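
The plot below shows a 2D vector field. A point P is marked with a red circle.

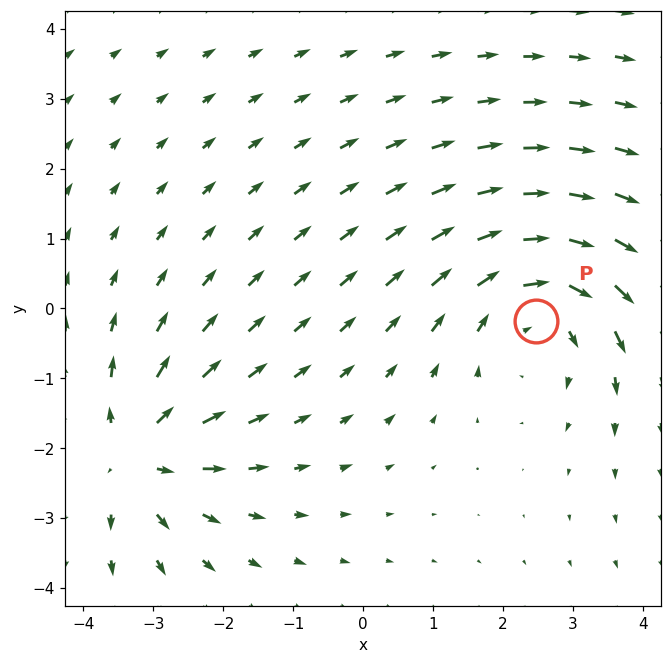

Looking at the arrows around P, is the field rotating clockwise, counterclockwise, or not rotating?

Near P at (2.5, -0.2) the arrows circulate clockwise. The curl (z-component) there is about -4; negative curl means clockwise rotation.

clockwise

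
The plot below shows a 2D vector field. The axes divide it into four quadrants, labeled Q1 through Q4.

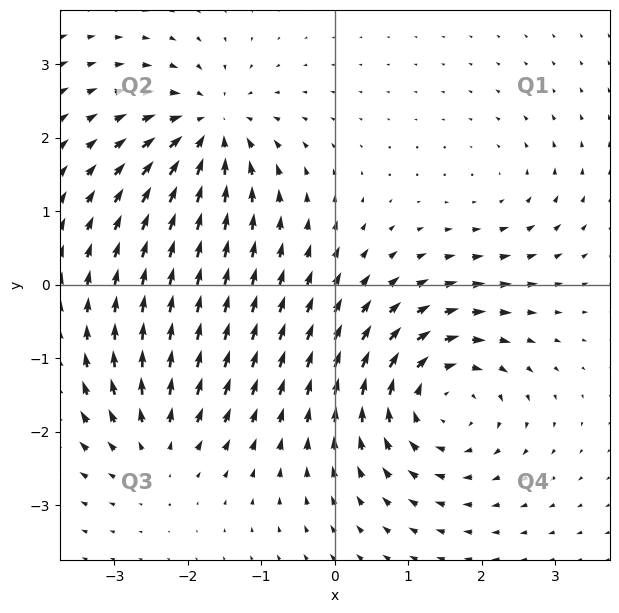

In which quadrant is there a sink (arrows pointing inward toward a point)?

Q2

The sink sits at approximately (-1.7, 2.1), which lies in quadrant Q2. The divergence there is about -5, negative as expected for a sink.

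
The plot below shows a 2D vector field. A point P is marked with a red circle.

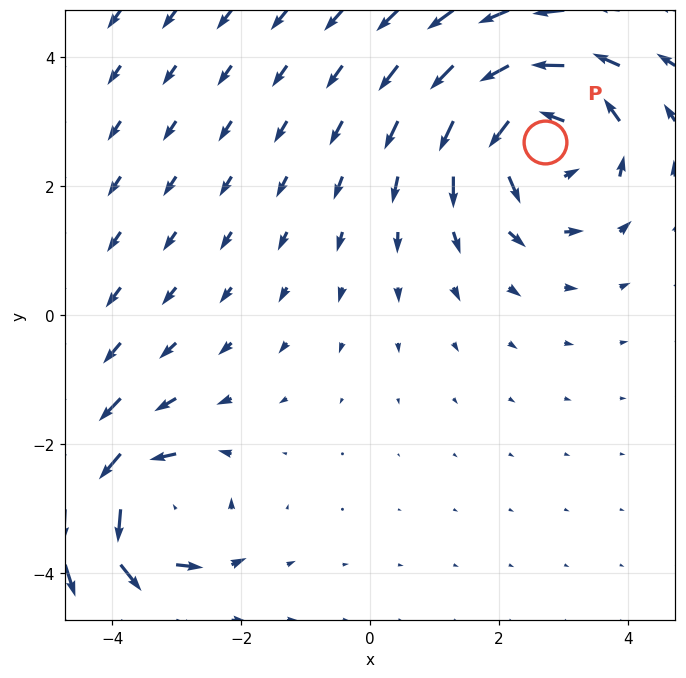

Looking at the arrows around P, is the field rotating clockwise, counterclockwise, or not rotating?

Near P at (2.7, 2.7) the arrows circulate counterclockwise. The curl (z-component) there is about +4; positive curl means counterclockwise rotation.

counterclockwise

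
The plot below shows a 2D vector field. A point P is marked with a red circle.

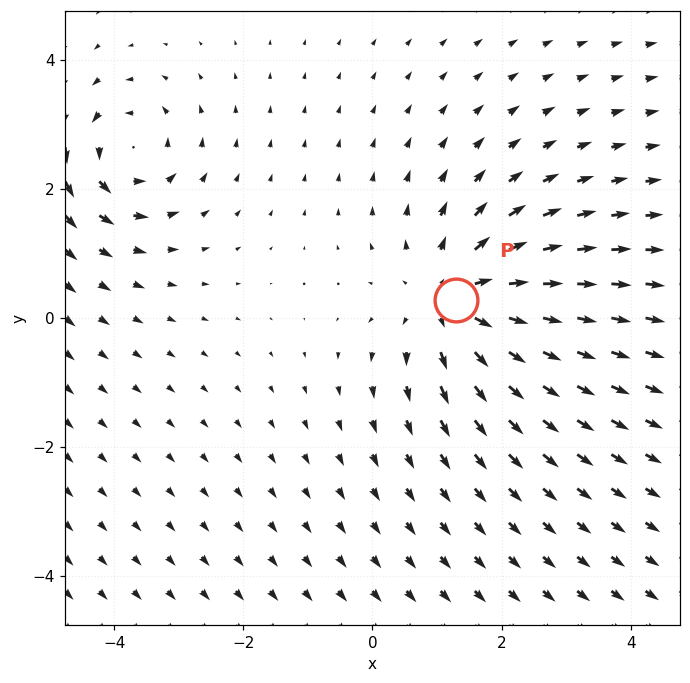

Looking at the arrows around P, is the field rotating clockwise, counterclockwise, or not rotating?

Near P at (1.3, 0.3) the arrows show no circulation. The curl there is ≈0.

not rotating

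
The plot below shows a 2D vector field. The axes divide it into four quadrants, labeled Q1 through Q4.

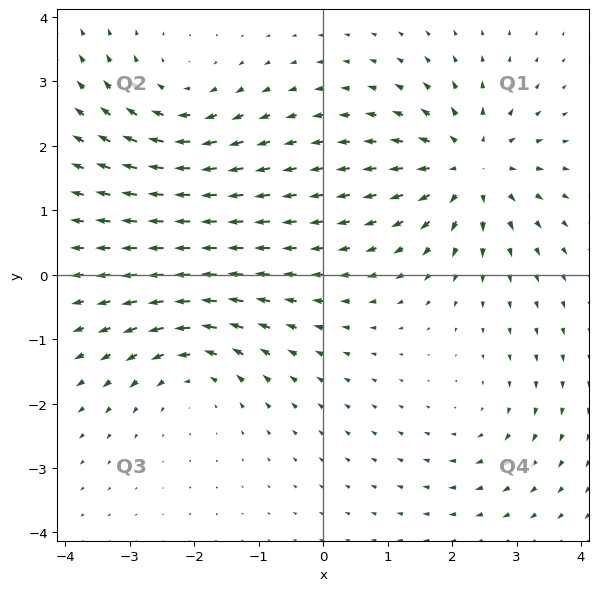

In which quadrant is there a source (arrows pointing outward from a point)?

Q1

The source sits at approximately (2.3, 1.7), which lies in quadrant Q1. The divergence there is about +6, positive as expected for a source.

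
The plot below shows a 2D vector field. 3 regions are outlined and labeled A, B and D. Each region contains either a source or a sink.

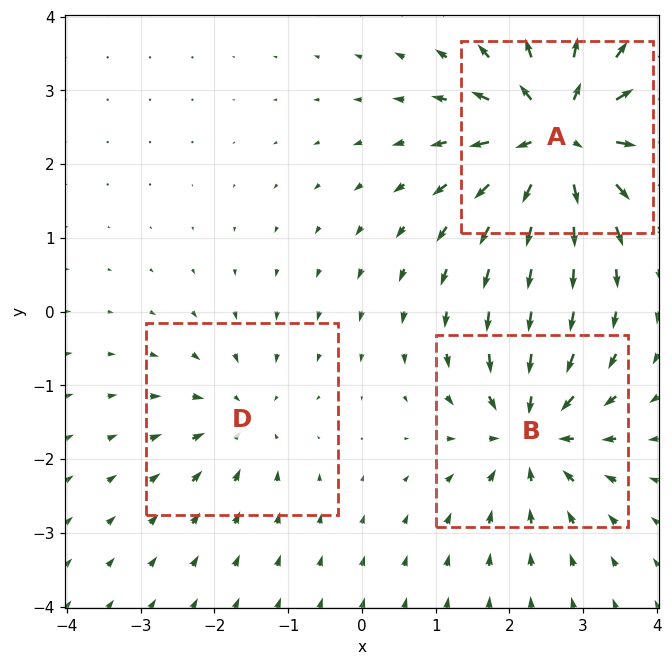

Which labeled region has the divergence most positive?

A

Divergence at each region's feature centre — A: about +6, B: about -4, D: about -3. Region A is most positive.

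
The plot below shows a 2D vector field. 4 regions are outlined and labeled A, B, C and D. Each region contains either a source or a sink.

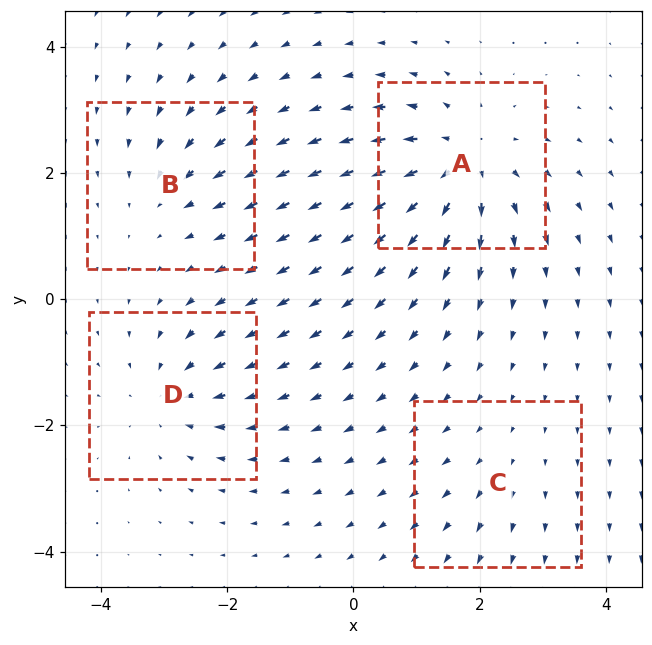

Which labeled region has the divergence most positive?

A

Divergence at each region's feature centre — A: about +7, B: about -3, C: about +2, D: about -4. Region A is most positive.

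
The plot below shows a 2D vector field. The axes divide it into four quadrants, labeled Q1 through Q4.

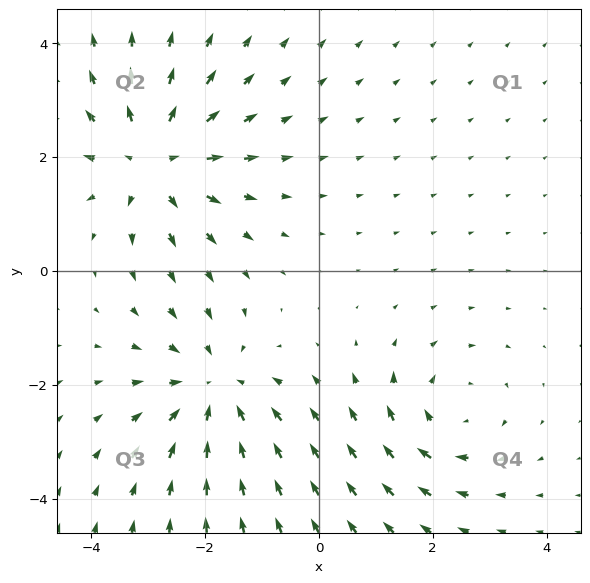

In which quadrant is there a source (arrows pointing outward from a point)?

Q2

The source sits at approximately (-2.9, 1.9), which lies in quadrant Q2. The divergence there is about +4, positive as expected for a source.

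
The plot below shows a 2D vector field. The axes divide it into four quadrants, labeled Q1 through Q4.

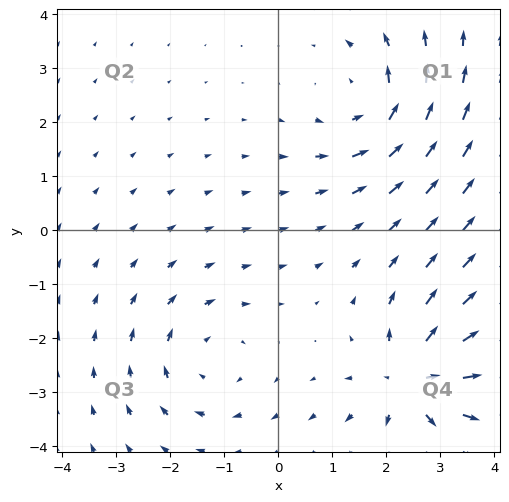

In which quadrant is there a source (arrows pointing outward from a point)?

Q4

The source sits at approximately (2.5, -2.8), which lies in quadrant Q4. The divergence there is about +6, positive as expected for a source.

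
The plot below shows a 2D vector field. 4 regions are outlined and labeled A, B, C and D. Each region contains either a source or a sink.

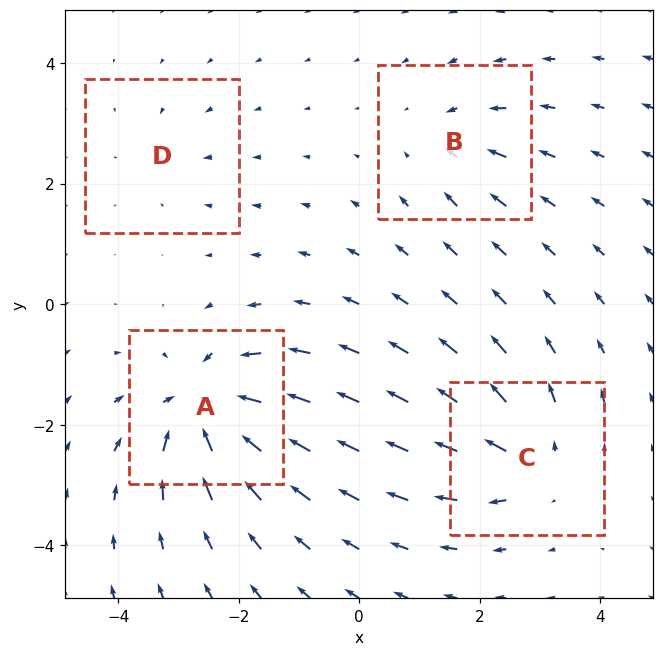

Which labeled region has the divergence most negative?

Divergence at each region's feature centre — A: about -9, B: about -4, C: about +6, D: about -3. Region A is most negative.

A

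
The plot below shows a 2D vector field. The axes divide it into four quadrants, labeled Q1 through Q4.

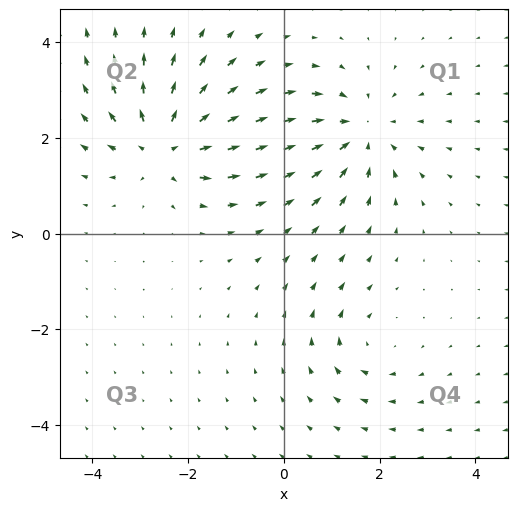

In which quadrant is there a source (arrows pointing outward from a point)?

Q2

The source sits at approximately (-2.5, 1.8), which lies in quadrant Q2. The divergence there is about +5, positive as expected for a source.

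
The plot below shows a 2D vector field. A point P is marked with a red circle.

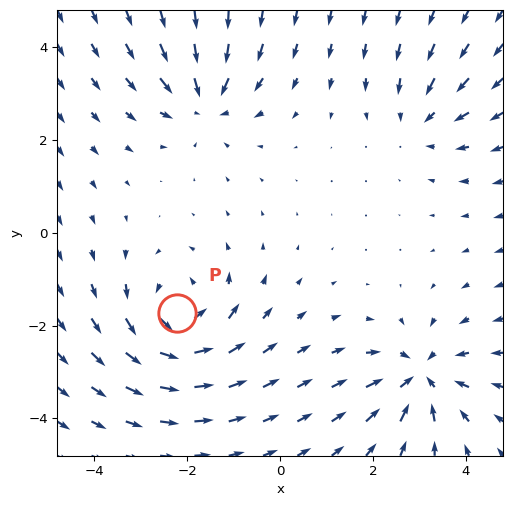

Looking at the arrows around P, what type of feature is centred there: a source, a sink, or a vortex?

vortex

At P (-2.2, -1.7) the arrows circulate counterclockwise. Divergence ≈0, curl about +5 — near-zero divergence with nonzero curl is a vortex.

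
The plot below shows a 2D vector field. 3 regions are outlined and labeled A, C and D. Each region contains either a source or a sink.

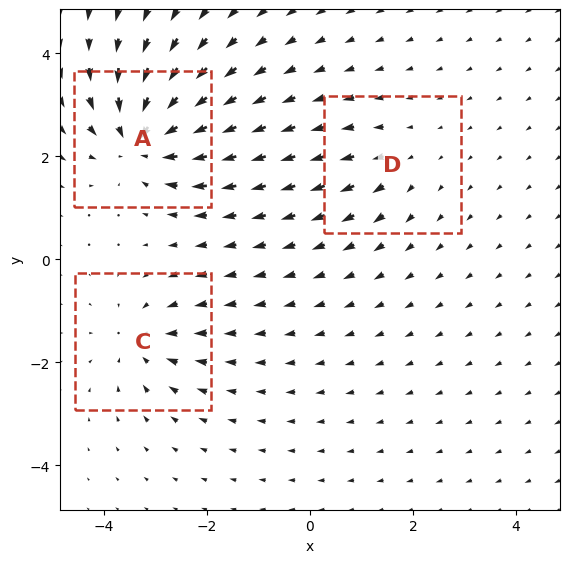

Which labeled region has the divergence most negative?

Divergence at each region's feature centre — A: about -6, C: about -3, D: about +2. Region A is most negative.

A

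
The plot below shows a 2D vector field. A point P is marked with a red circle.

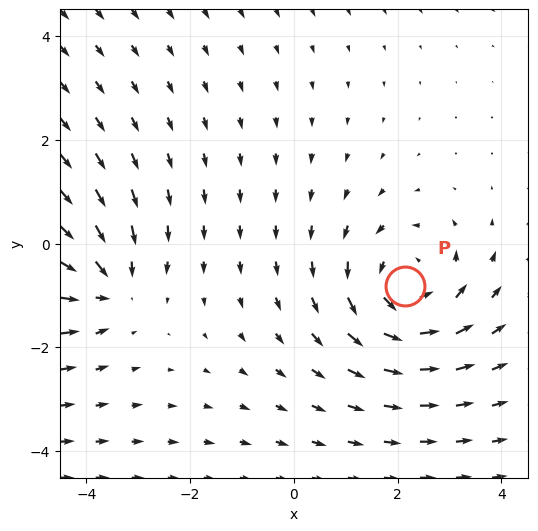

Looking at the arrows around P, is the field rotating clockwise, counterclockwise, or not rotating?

counterclockwise

Near P at (2.1, -0.8) the arrows circulate counterclockwise. The curl (z-component) there is about +3; positive curl means counterclockwise rotation.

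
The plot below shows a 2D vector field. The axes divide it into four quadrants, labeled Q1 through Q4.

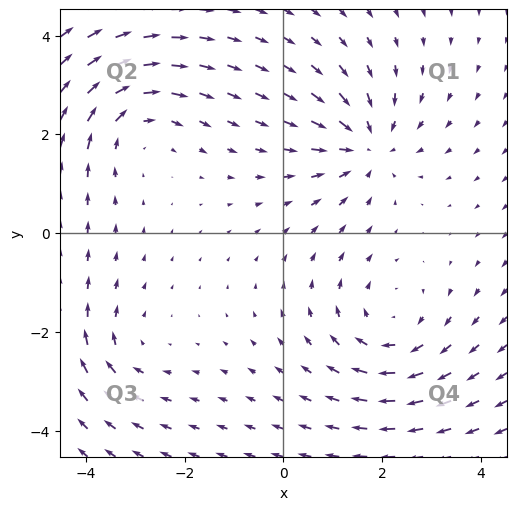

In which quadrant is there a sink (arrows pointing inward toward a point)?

Q1

The sink sits at approximately (1.7, 1.8), which lies in quadrant Q1. The divergence there is about -5, negative as expected for a sink.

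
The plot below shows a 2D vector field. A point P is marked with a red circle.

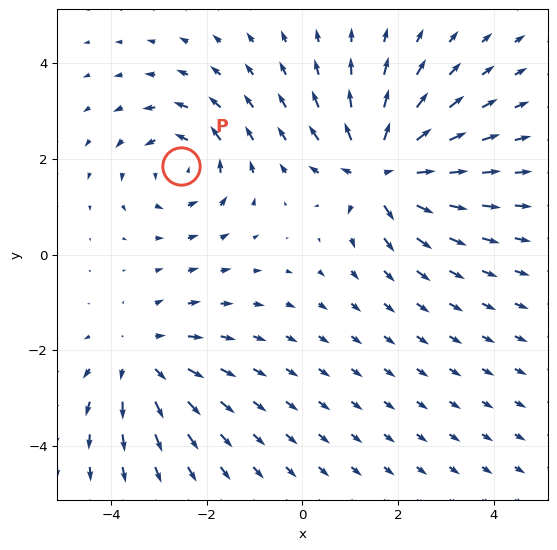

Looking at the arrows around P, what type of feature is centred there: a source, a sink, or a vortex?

At P (-2.5, 1.9) the arrows circulate counterclockwise. Divergence ≈0, curl about +4 — near-zero divergence with nonzero curl is a vortex.

vortex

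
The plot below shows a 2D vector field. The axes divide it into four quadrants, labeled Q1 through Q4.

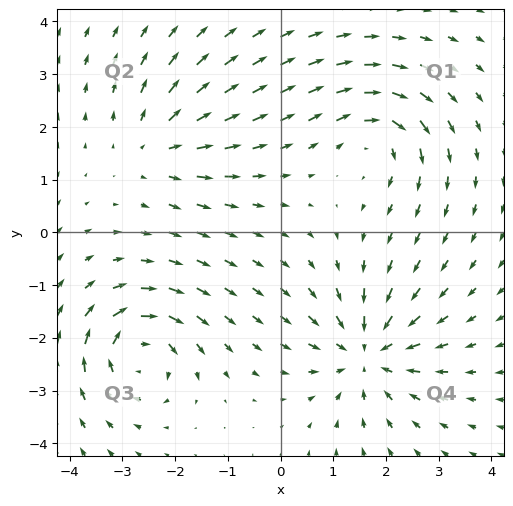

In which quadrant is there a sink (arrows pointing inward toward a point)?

The sink sits at approximately (1.6, -2.3), which lies in quadrant Q4. The divergence there is about -5, negative as expected for a sink.

Q4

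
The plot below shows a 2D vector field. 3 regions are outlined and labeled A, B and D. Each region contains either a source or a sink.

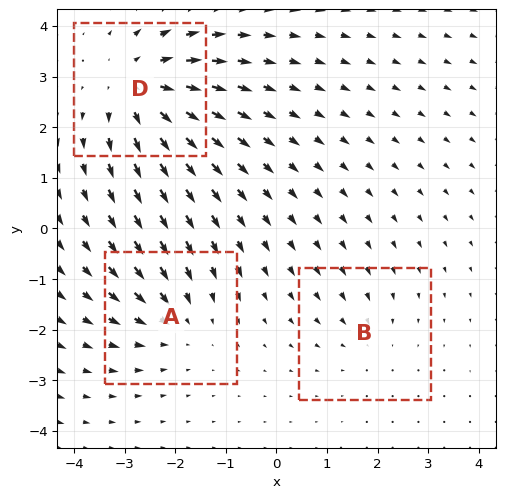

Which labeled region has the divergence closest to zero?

Divergence at each region's feature centre — A: about -3, B: about -2, D: about +5. Region B is closest to zero.

B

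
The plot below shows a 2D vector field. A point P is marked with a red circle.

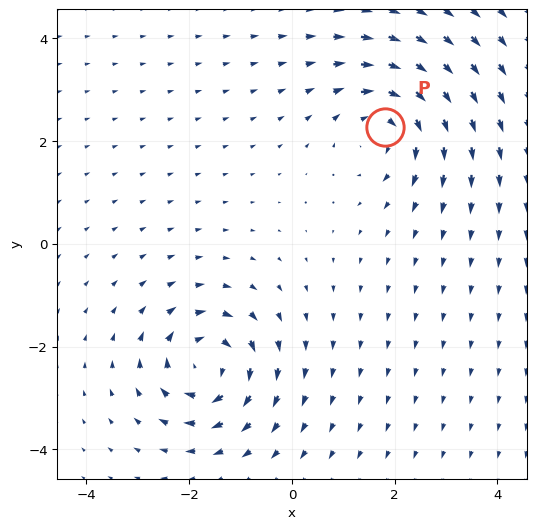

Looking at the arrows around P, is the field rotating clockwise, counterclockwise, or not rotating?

Near P at (1.8, 2.3) the arrows circulate clockwise. The curl (z-component) there is about -3; negative curl means clockwise rotation.

clockwise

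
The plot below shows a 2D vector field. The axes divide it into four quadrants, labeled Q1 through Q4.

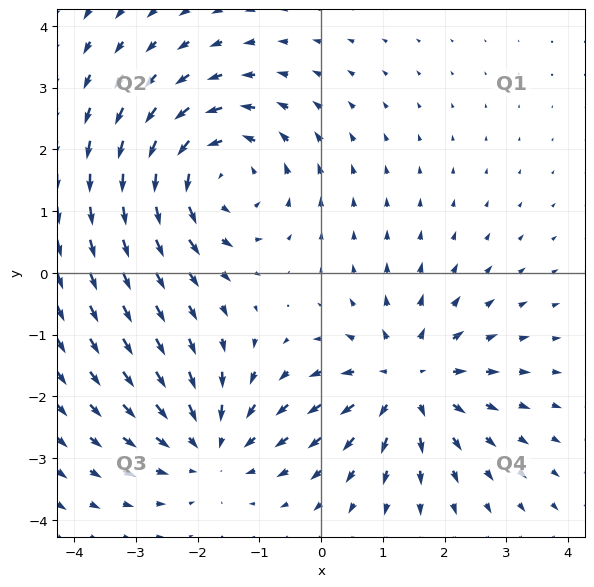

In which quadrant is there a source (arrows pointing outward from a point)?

The source sits at approximately (1.4, -1.8), which lies in quadrant Q4. The divergence there is about +4, positive as expected for a source.

Q4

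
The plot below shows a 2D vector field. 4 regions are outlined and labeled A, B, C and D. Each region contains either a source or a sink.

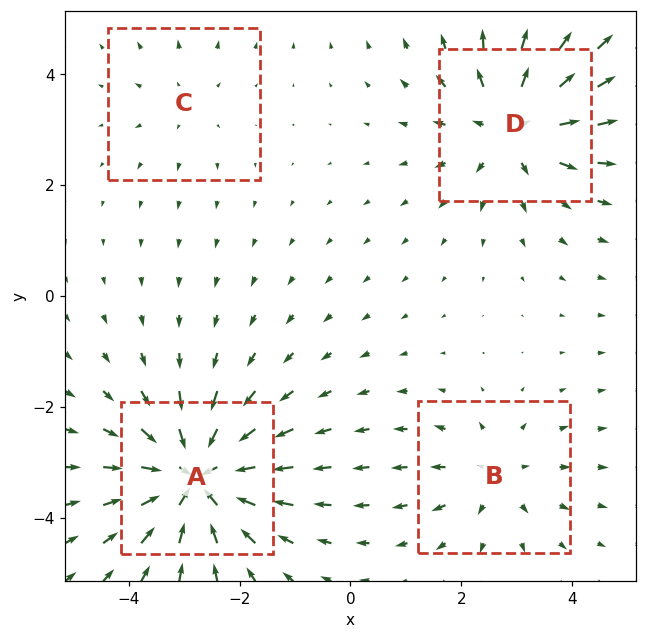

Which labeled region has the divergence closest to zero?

C

Divergence at each region's feature centre — A: about -7, B: about +3, C: about +2, D: about +5. Region C is closest to zero.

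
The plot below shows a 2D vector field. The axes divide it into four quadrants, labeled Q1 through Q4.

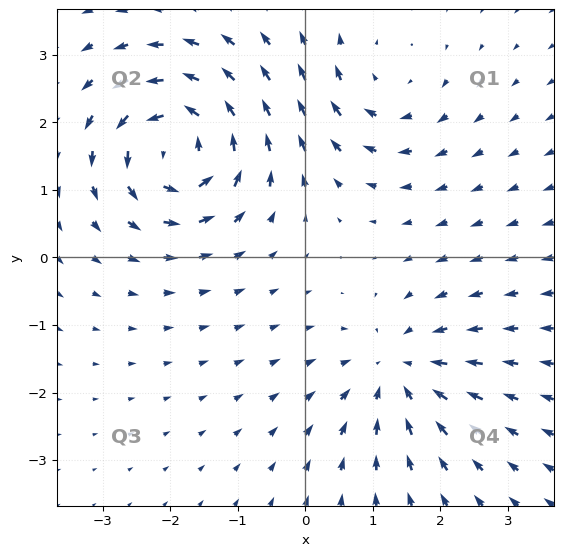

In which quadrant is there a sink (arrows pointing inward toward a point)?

Q4

The sink sits at approximately (1.4, -1.7), which lies in quadrant Q4. The divergence there is about -3, negative as expected for a sink.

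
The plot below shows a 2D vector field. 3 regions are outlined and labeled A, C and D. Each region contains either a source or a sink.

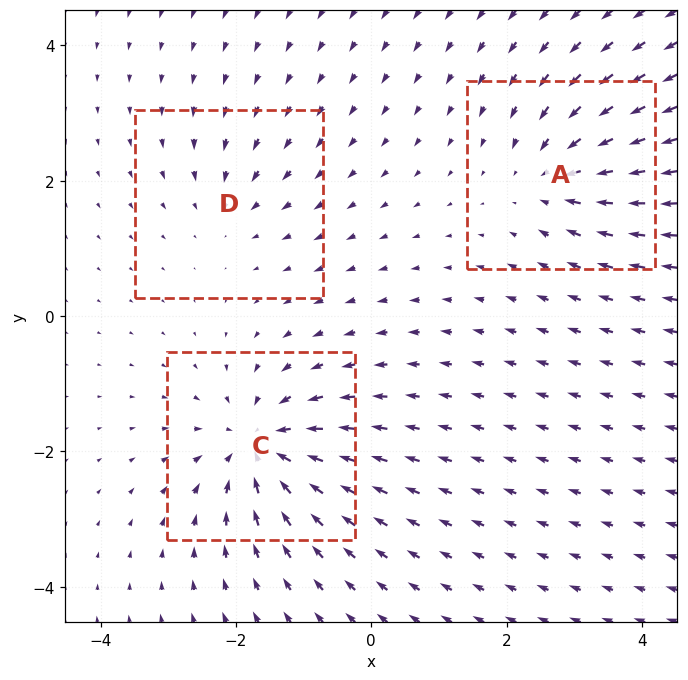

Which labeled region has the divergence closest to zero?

D

Divergence at each region's feature centre — A: about -4, C: about -6, D: about -3. Region D is closest to zero.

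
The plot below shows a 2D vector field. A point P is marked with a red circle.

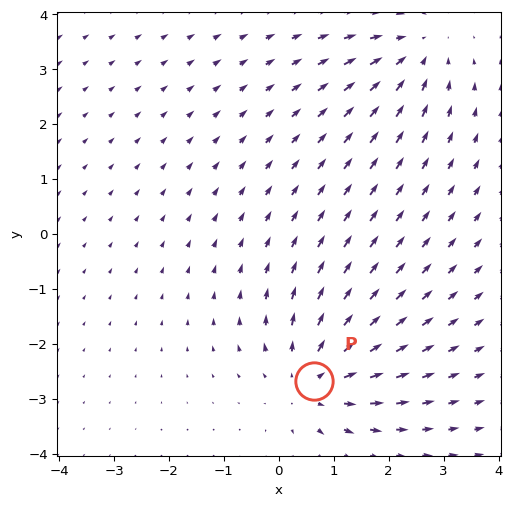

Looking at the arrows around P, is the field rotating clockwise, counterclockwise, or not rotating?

not rotating

Near P at (0.6, -2.7) the arrows show no circulation. The curl there is ≈0.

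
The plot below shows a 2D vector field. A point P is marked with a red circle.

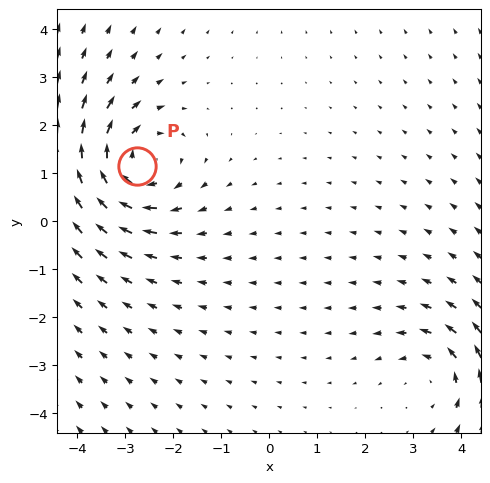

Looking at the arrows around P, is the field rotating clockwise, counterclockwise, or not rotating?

clockwise

Near P at (-2.8, 1.1) the arrows circulate clockwise. The curl (z-component) there is about -4; negative curl means clockwise rotation.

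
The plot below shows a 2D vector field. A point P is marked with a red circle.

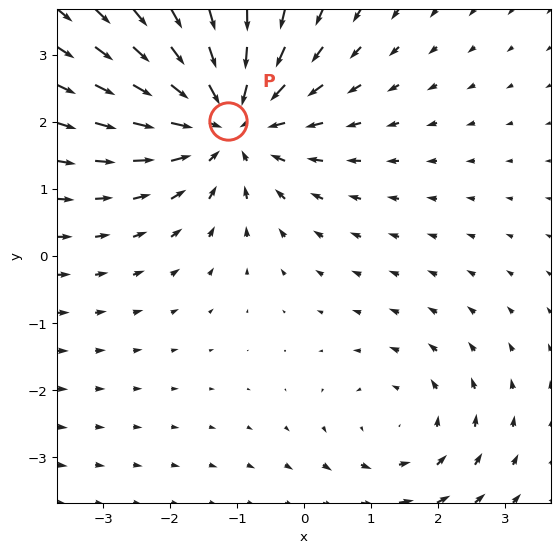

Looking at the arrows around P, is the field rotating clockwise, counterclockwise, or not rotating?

Near P at (-1.1, 2.0) the arrows show no circulation. The curl there is ≈0.

not rotating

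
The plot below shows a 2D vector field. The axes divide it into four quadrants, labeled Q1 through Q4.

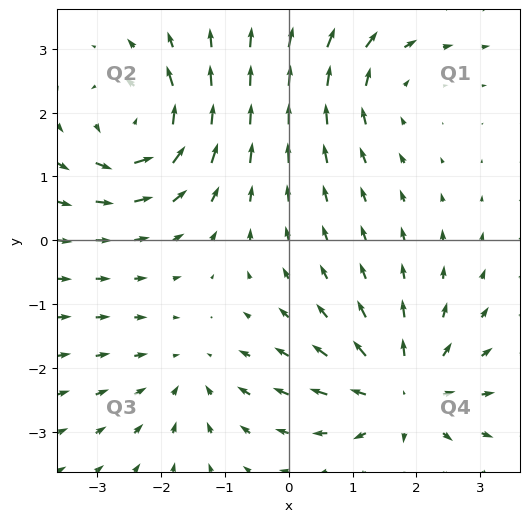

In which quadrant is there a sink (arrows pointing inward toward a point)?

The sink sits at approximately (-1.5, -2.1), which lies in quadrant Q3. The divergence there is about -3, negative as expected for a sink.

Q3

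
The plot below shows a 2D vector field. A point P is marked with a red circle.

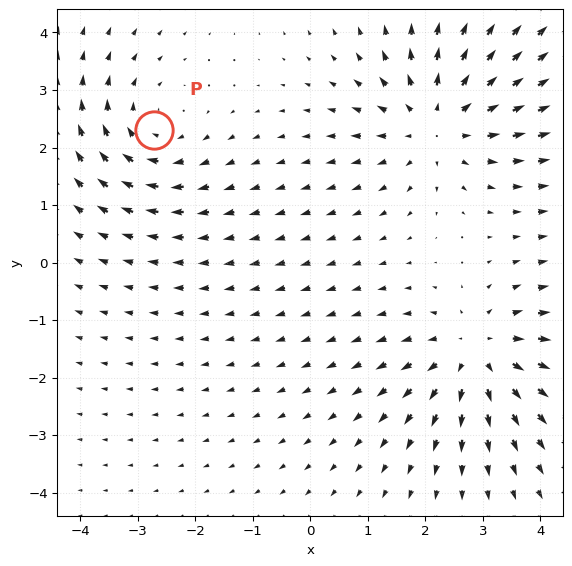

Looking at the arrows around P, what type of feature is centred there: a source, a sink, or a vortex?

At P (-2.7, 2.3) the arrows circulate clockwise. Divergence ≈0, curl about -4 — near-zero divergence with nonzero curl is a vortex.

vortex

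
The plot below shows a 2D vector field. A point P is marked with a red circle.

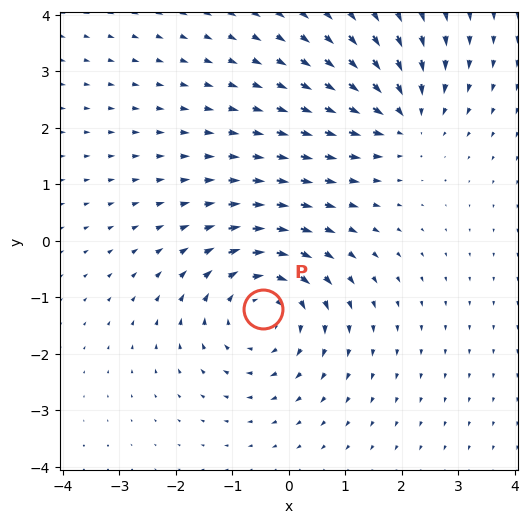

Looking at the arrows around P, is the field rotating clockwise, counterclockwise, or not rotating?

clockwise

Near P at (-0.5, -1.2) the arrows circulate clockwise. The curl (z-component) there is about -4; negative curl means clockwise rotation.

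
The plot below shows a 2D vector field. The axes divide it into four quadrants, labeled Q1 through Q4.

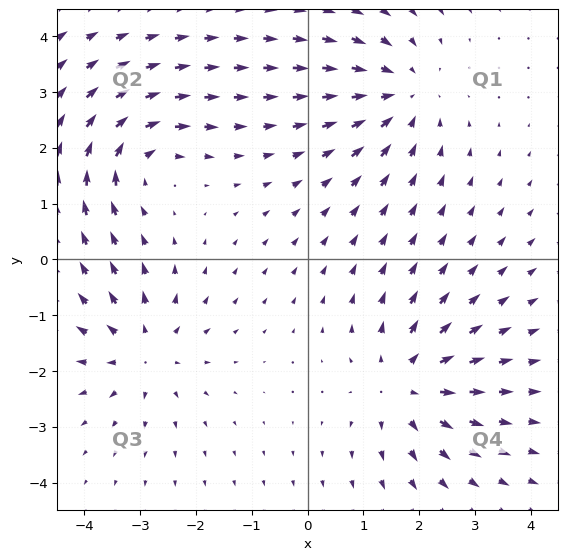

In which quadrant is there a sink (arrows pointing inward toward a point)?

The sink sits at approximately (1.7, 3.0), which lies in quadrant Q1. The divergence there is about -5, negative as expected for a sink.

Q1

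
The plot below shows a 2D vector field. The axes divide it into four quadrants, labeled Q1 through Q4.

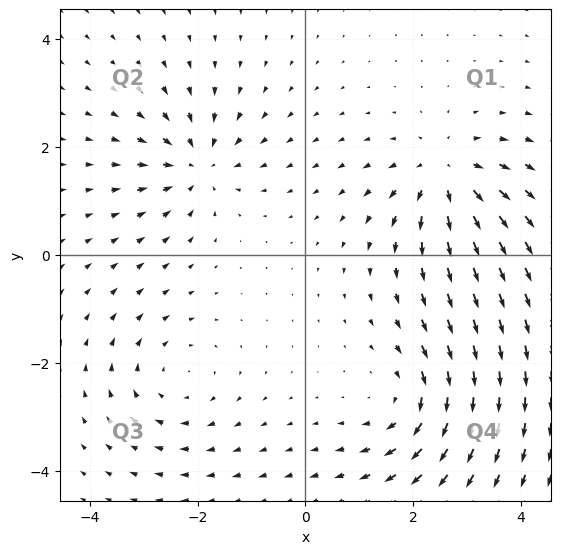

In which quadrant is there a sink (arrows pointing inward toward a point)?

Q2

The sink sits at approximately (-2.0, 1.7), which lies in quadrant Q2. The divergence there is about -5, negative as expected for a sink.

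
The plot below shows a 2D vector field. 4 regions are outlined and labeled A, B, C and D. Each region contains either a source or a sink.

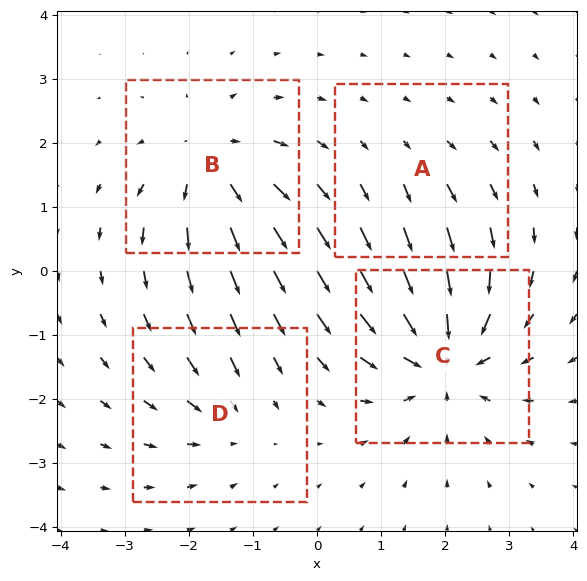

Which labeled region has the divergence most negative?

C

Divergence at each region's feature centre — A: about +2, B: about +5, C: about -7, D: about -3. Region C is most negative.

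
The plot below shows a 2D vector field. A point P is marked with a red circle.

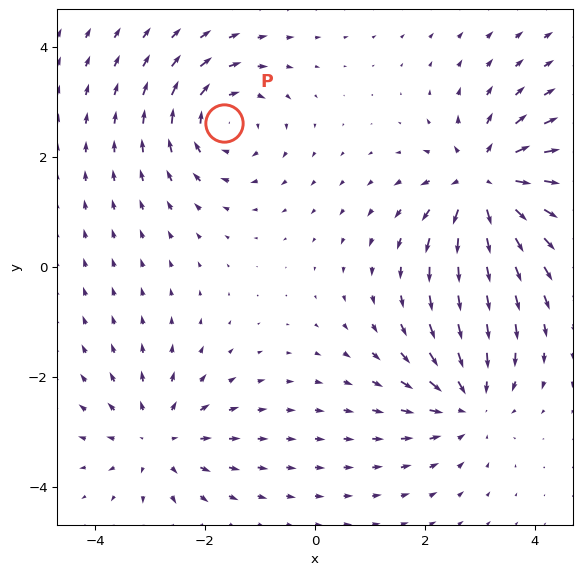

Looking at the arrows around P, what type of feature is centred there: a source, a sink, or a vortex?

vortex

At P (-1.6, 2.6) the arrows circulate clockwise. Divergence ≈0, curl about -4 — near-zero divergence with nonzero curl is a vortex.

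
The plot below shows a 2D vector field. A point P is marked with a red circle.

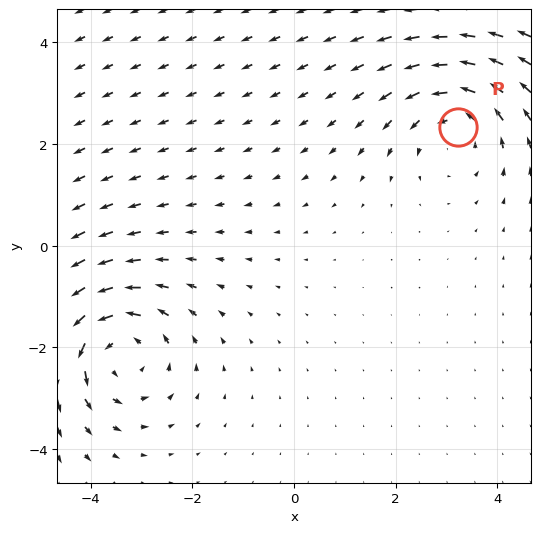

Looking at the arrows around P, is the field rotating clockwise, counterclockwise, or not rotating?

counterclockwise

Near P at (3.2, 2.3) the arrows circulate counterclockwise. The curl (z-component) there is about +3; positive curl means counterclockwise rotation.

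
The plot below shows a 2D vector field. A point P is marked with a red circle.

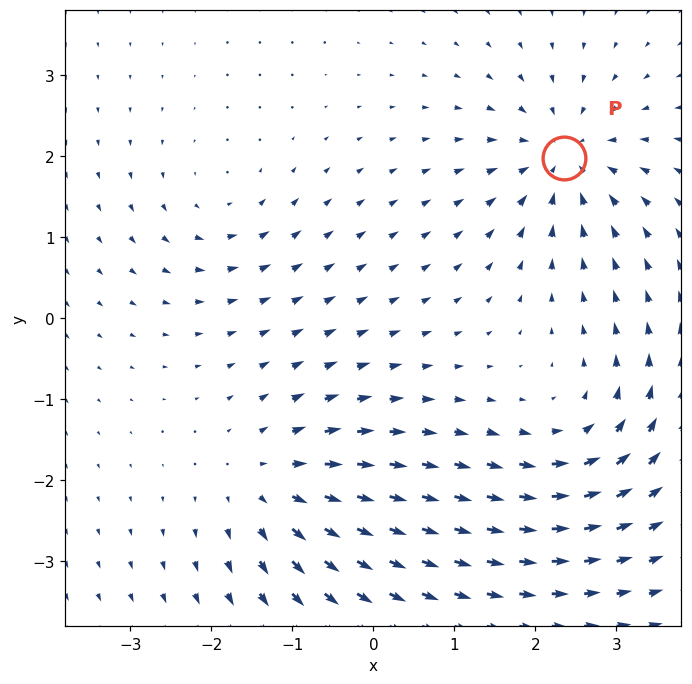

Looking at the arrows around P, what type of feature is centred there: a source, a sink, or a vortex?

sink

At P (2.4, 2.0) the arrows converge inward. Divergence about -6, curl ≈0 — negative divergence with near-zero curl is a sink.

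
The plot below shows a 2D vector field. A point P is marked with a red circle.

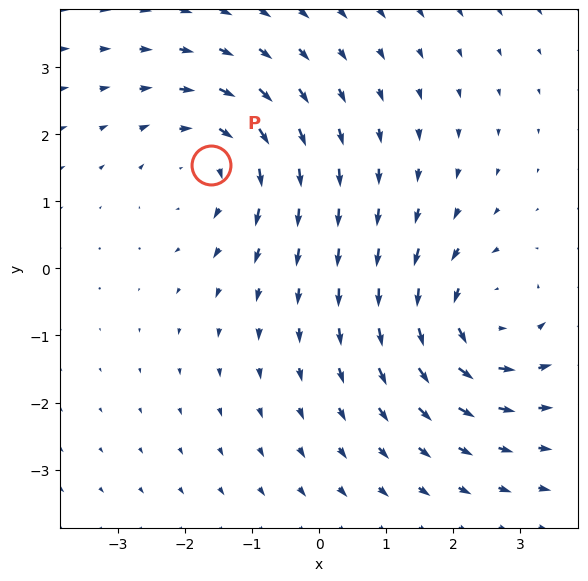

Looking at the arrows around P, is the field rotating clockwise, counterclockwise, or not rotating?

Near P at (-1.6, 1.5) the arrows circulate clockwise. The curl (z-component) there is about -3; negative curl means clockwise rotation.

clockwise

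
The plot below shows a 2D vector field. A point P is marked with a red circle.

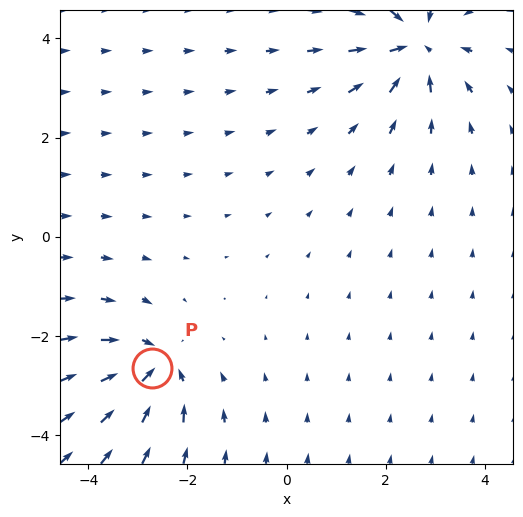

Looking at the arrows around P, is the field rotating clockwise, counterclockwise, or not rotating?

not rotating

Near P at (-2.7, -2.6) the arrows show no circulation. The curl there is ≈0.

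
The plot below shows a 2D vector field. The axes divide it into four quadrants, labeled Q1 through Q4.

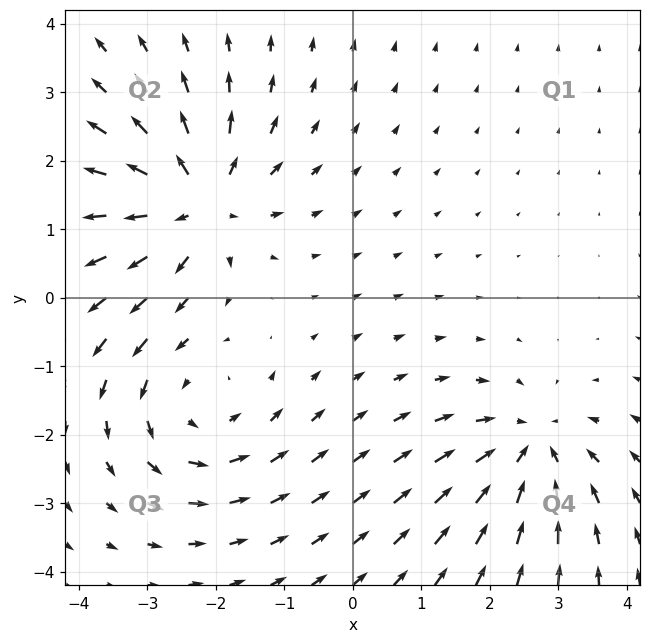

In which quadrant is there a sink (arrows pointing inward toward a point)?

The sink sits at approximately (2.6, -2.2), which lies in quadrant Q4. The divergence there is about -4, negative as expected for a sink.

Q4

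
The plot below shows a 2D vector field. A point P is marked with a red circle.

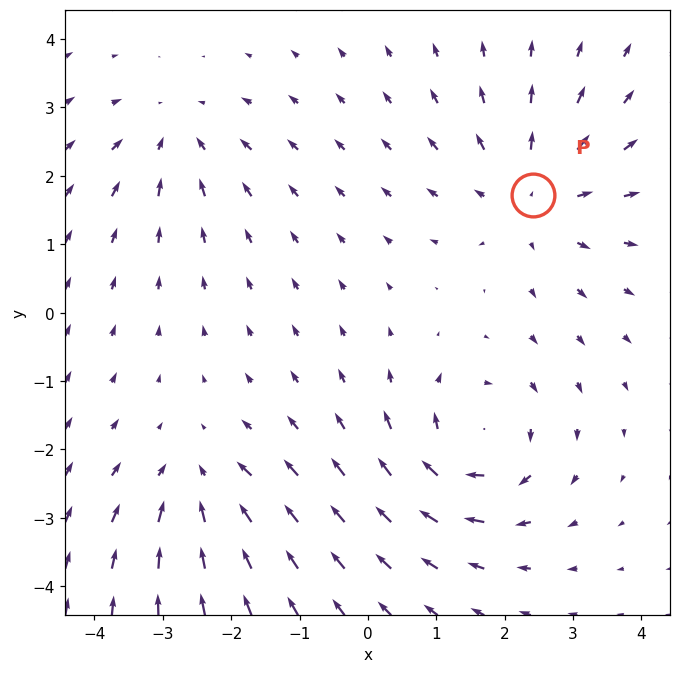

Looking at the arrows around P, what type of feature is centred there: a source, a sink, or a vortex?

At P (2.4, 1.7) the arrows spread outward. Divergence about +4, curl ≈0 — positive divergence with near-zero curl is a source.

source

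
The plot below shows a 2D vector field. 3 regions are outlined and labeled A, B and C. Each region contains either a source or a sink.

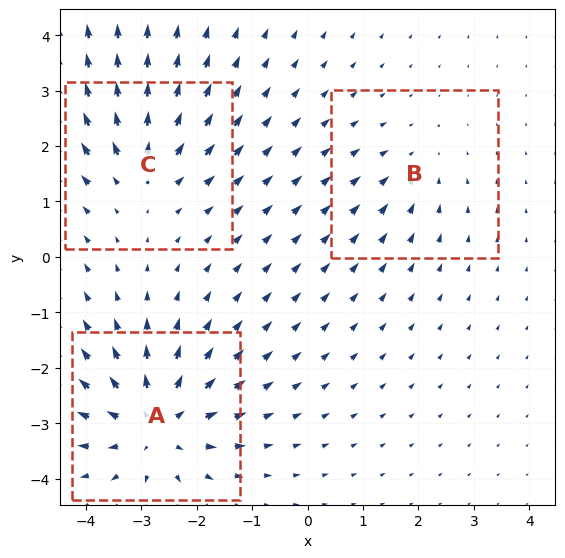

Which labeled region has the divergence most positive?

Divergence at each region's feature centre — A: about +5, B: about -2, C: about +3. Region A is most positive.

A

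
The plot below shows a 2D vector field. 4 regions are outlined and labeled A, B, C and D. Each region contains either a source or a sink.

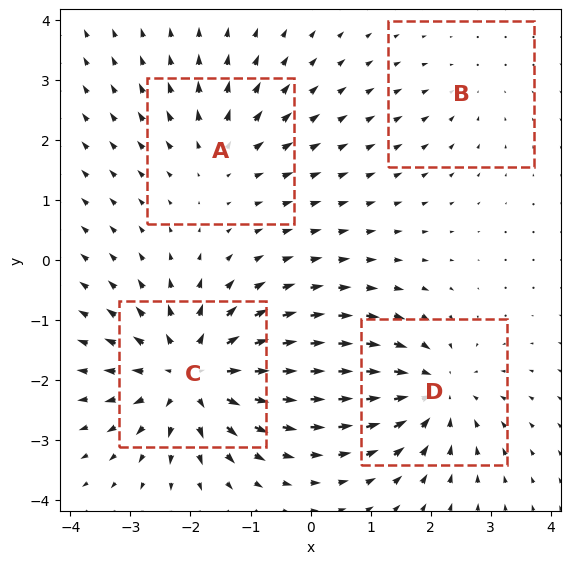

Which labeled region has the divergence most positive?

C

Divergence at each region's feature centre — A: about +3, B: about -2, C: about +7, D: about -5. Region C is most positive.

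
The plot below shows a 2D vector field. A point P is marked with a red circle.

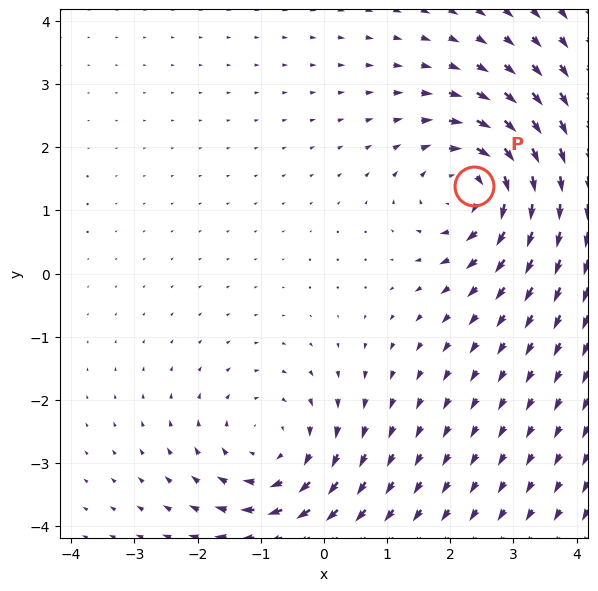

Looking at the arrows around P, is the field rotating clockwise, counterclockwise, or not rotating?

Near P at (2.4, 1.4) the arrows circulate clockwise. The curl (z-component) there is about -4; negative curl means clockwise rotation.

clockwise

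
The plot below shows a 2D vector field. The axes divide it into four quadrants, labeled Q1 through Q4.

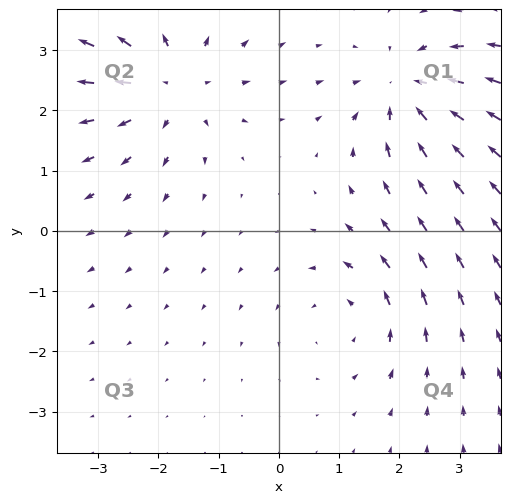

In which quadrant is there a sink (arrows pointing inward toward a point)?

The sink sits at approximately (2.1, 2.3), which lies in quadrant Q1. The divergence there is about -4, negative as expected for a sink.

Q1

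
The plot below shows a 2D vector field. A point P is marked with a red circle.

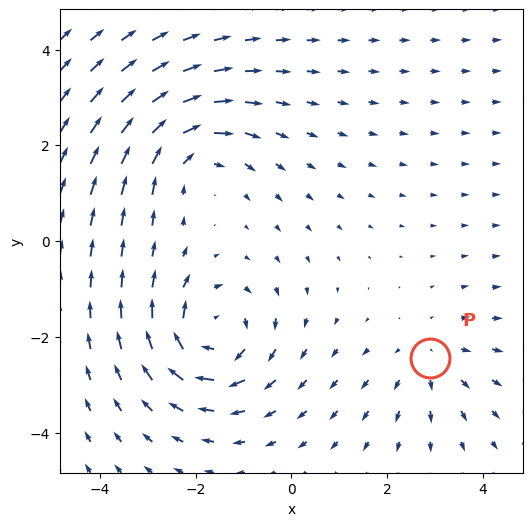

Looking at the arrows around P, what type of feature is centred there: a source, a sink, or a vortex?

At P (2.9, -2.4) the arrows spread outward. Divergence about +3, curl ≈0 — positive divergence with near-zero curl is a source.

source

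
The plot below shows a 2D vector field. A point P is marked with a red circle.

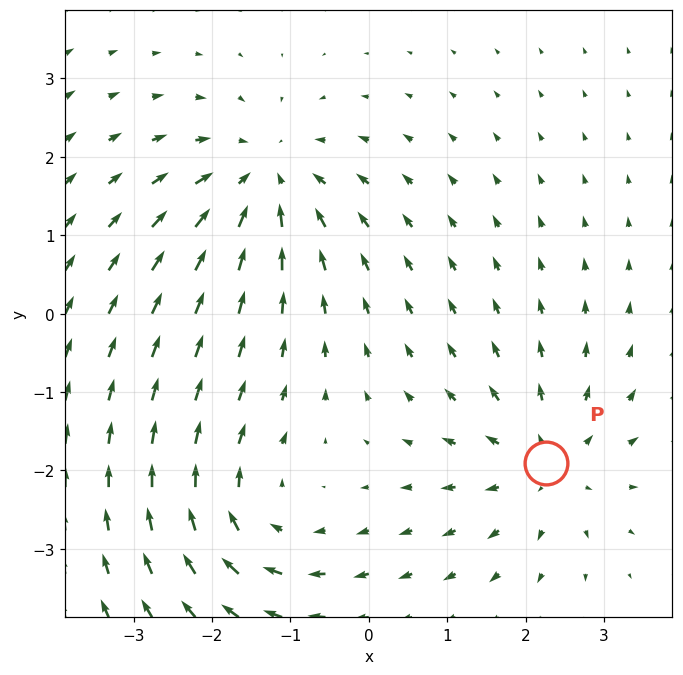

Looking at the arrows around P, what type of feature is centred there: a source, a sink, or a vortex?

At P (2.3, -1.9) the arrows spread outward. Divergence about +4, curl ≈0 — positive divergence with near-zero curl is a source.

source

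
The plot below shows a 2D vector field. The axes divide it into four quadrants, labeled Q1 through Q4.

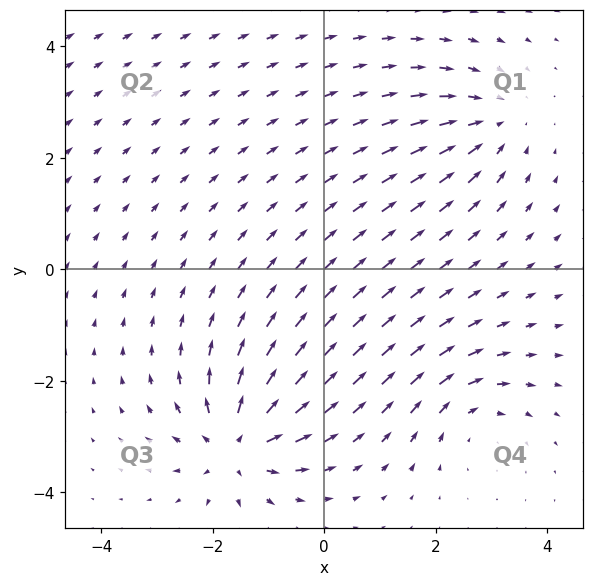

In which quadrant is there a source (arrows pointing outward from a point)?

Q3

The source sits at approximately (-1.6, -3.1), which lies in quadrant Q3. The divergence there is about +6, positive as expected for a source.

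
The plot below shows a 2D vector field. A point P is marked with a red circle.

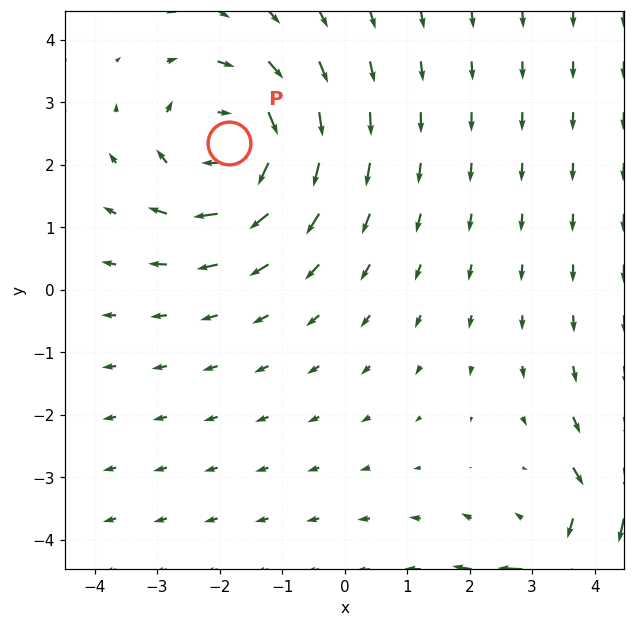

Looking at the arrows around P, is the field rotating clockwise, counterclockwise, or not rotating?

Near P at (-1.8, 2.3) the arrows circulate clockwise. The curl (z-component) there is about -3; negative curl means clockwise rotation.

clockwise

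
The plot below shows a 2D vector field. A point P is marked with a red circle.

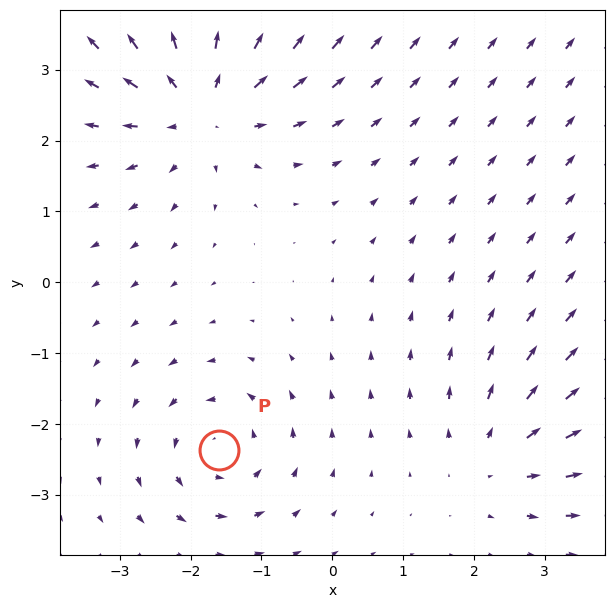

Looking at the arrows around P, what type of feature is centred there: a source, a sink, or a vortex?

vortex

At P (-1.6, -2.4) the arrows circulate counterclockwise. Divergence ≈0, curl about +4 — near-zero divergence with nonzero curl is a vortex.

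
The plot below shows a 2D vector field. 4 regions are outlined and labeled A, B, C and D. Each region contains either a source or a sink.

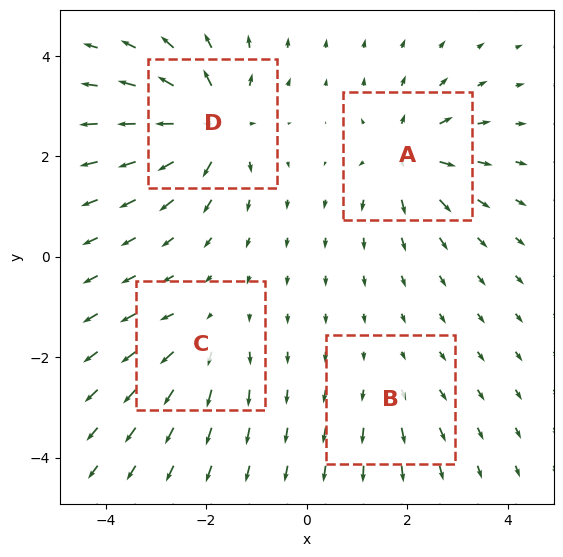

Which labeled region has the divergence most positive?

D

Divergence at each region's feature centre — A: about +6, B: about +2, C: about +4, D: about +8. Region D is most positive.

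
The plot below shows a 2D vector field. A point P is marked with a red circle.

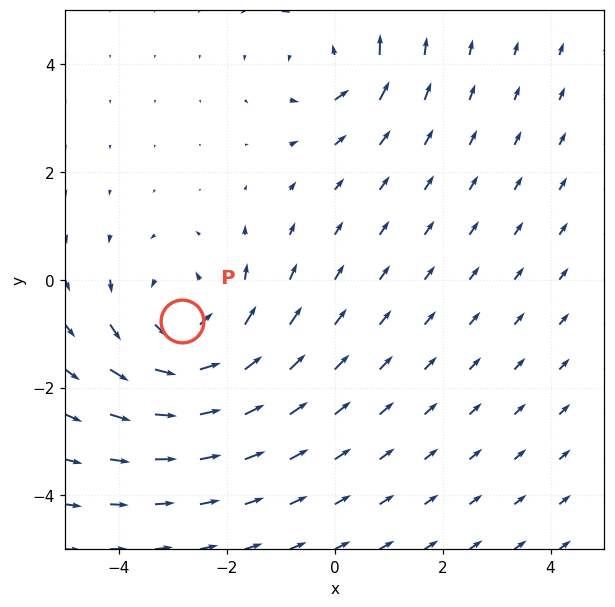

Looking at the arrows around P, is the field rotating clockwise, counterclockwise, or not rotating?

counterclockwise

Near P at (-2.8, -0.8) the arrows circulate counterclockwise. The curl (z-component) there is about +4; positive curl means counterclockwise rotation.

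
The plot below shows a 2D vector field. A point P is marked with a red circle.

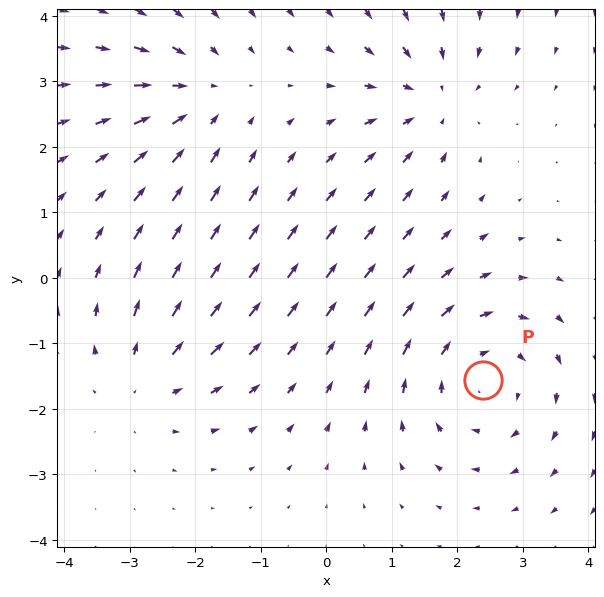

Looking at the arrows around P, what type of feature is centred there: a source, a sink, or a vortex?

vortex

At P (2.4, -1.6) the arrows circulate clockwise. Divergence ≈0, curl about -4 — near-zero divergence with nonzero curl is a vortex.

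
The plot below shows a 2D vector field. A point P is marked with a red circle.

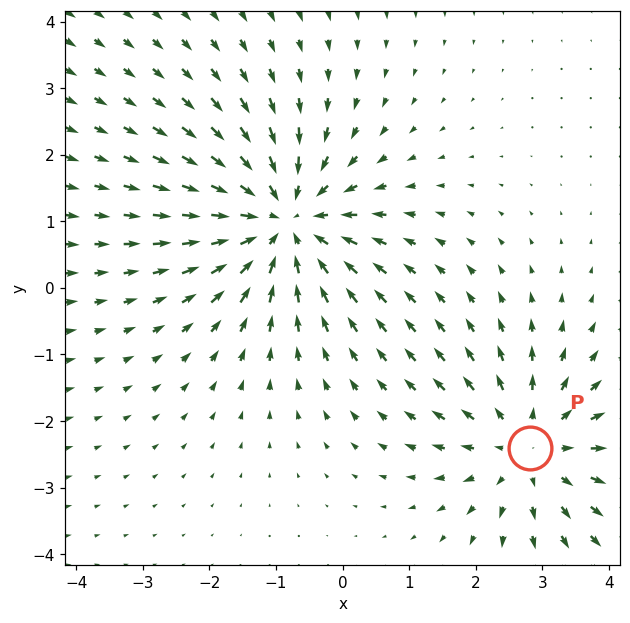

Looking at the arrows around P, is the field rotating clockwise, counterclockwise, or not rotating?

not rotating

Near P at (2.8, -2.4) the arrows show no circulation. The curl there is ≈0.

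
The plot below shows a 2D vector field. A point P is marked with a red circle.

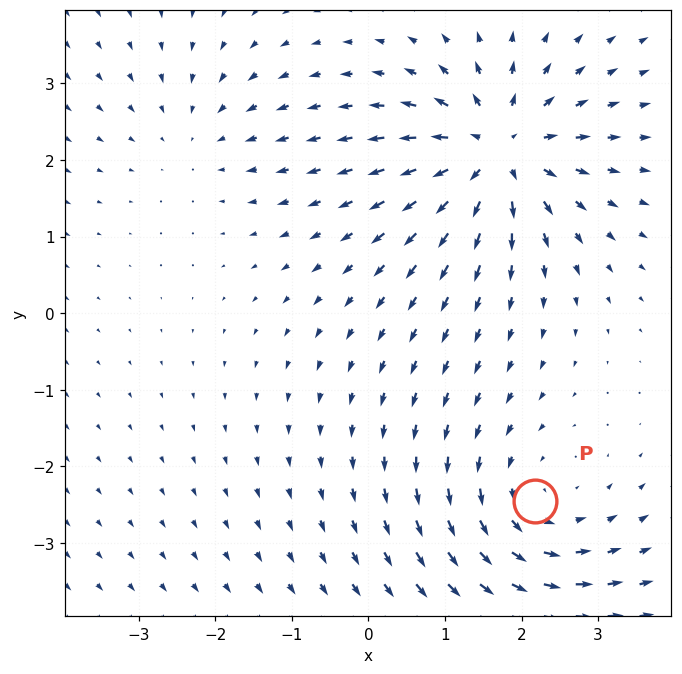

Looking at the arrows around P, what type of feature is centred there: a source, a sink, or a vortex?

At P (2.2, -2.5) the arrows circulate counterclockwise. Divergence ≈0, curl about +4 — near-zero divergence with nonzero curl is a vortex.

vortex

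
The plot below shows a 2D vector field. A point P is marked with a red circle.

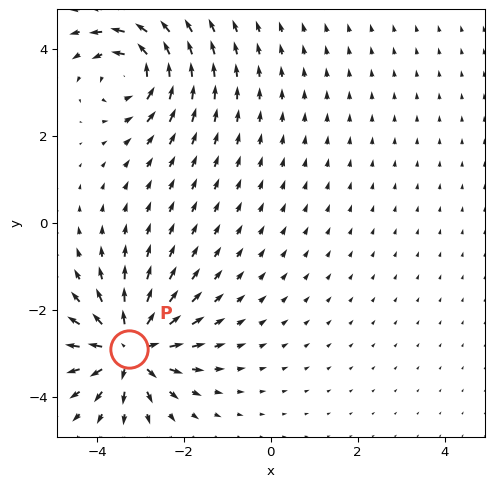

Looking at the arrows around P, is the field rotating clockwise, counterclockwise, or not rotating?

Near P at (-3.3, -2.9) the arrows show no circulation. The curl there is ≈0.

not rotating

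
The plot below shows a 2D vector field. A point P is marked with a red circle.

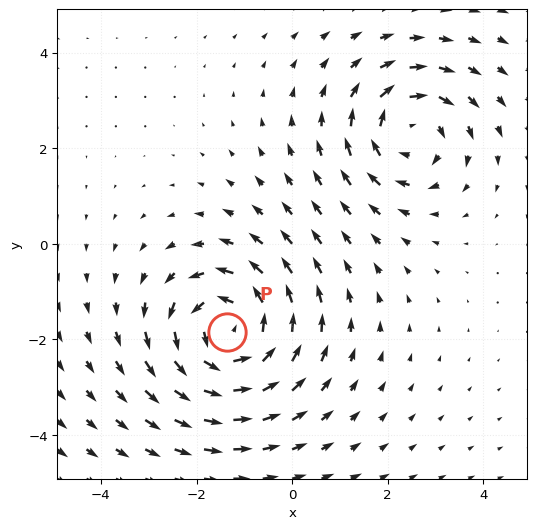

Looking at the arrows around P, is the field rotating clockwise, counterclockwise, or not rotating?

Near P at (-1.4, -1.8) the arrows circulate counterclockwise. The curl (z-component) there is about +4; positive curl means counterclockwise rotation.

counterclockwise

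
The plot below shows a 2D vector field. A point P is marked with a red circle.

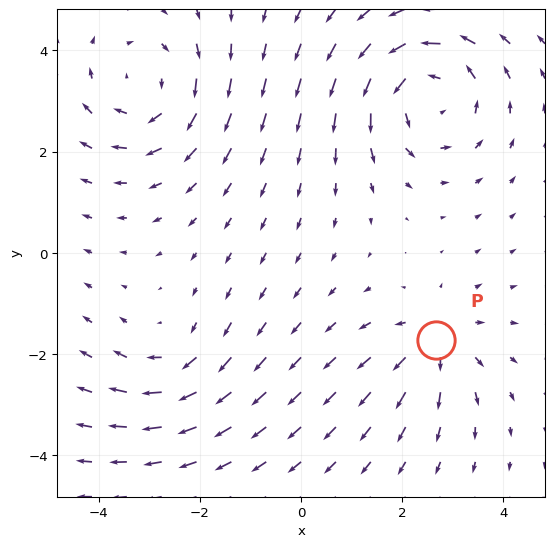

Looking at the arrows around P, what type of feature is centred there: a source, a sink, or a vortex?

At P (2.7, -1.7) the arrows spread outward. Divergence about +3, curl ≈0 — positive divergence with near-zero curl is a source.

source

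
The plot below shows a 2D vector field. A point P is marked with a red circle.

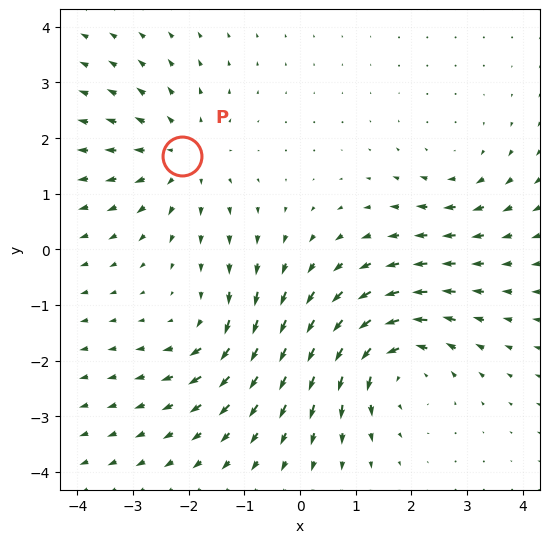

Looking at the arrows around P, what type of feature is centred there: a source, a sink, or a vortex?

source

At P (-2.1, 1.7) the arrows spread outward. Divergence about +4, curl ≈0 — positive divergence with near-zero curl is a source.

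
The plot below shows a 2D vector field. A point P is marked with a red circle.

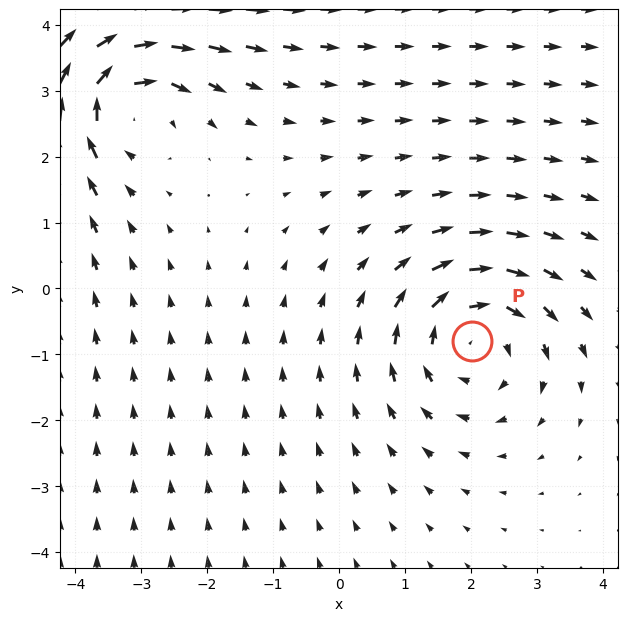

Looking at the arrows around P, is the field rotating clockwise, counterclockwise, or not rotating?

Near P at (2.0, -0.8) the arrows circulate clockwise. The curl (z-component) there is about -4; negative curl means clockwise rotation.

clockwise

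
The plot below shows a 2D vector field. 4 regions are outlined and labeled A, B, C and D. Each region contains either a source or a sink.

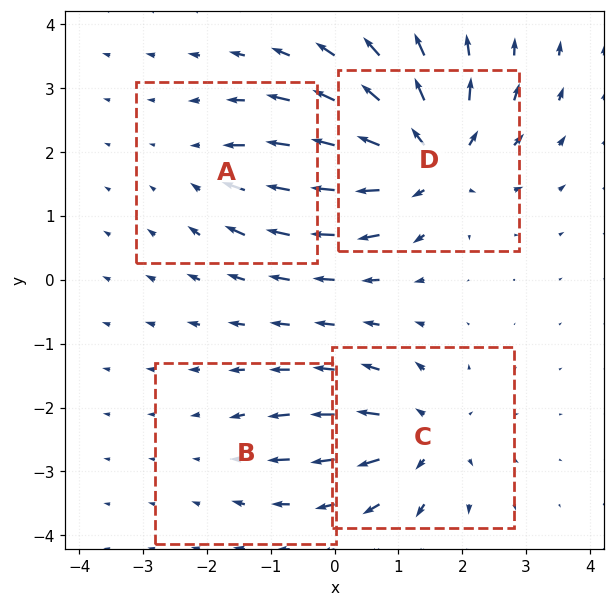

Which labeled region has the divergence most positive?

D

Divergence at each region's feature centre — A: about -4, B: about -2, C: about +6, D: about +8. Region D is most positive.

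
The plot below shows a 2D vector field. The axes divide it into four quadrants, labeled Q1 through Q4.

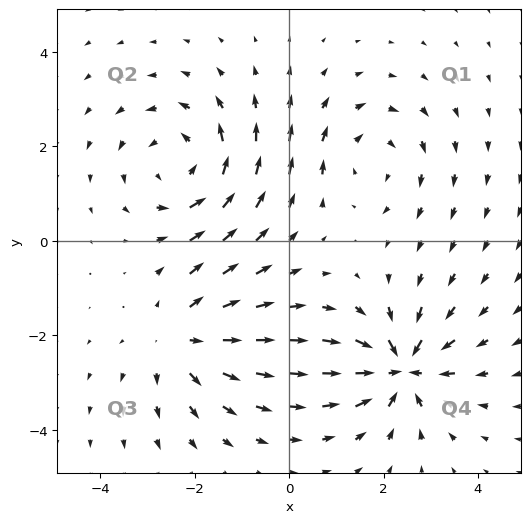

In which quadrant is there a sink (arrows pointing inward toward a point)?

Q4

The sink sits at approximately (2.4, -2.7), which lies in quadrant Q4. The divergence there is about -6, negative as expected for a sink.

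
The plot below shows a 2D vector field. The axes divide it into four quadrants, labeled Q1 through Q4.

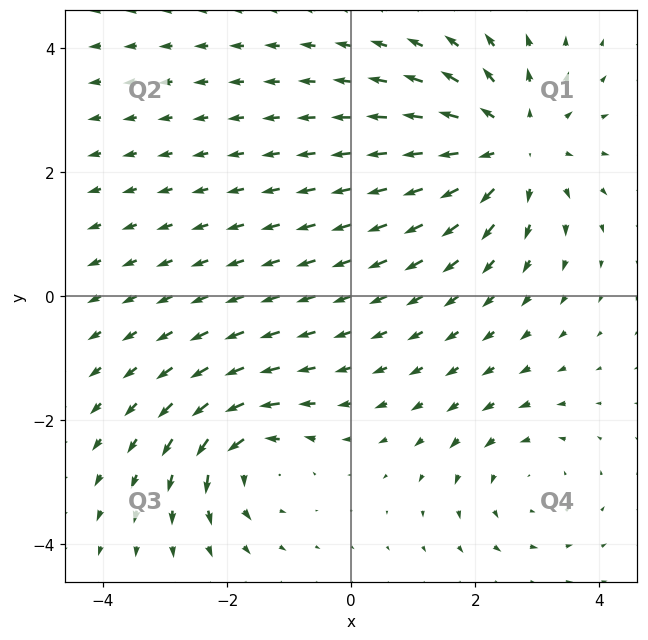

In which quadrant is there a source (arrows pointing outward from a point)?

Q1

The source sits at approximately (2.6, 2.4), which lies in quadrant Q1. The divergence there is about +4, positive as expected for a source.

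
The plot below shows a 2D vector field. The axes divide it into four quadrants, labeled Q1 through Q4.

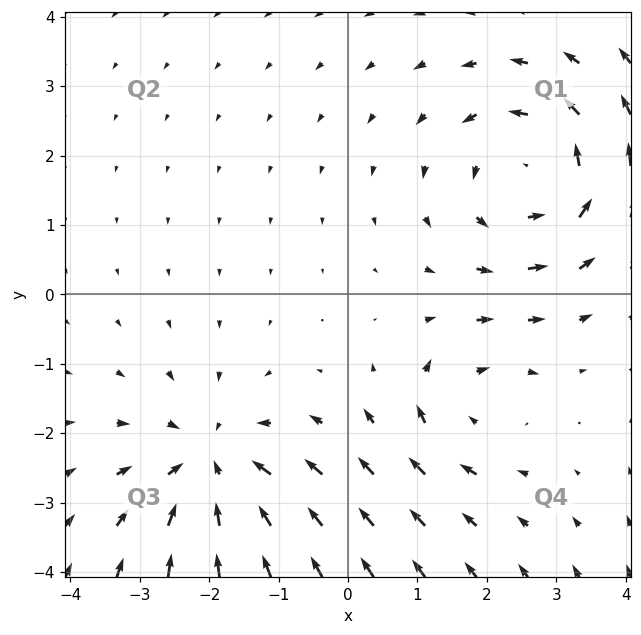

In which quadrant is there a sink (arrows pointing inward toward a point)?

The sink sits at approximately (-2.0, -2.5), which lies in quadrant Q3. The divergence there is about -4, negative as expected for a sink.

Q3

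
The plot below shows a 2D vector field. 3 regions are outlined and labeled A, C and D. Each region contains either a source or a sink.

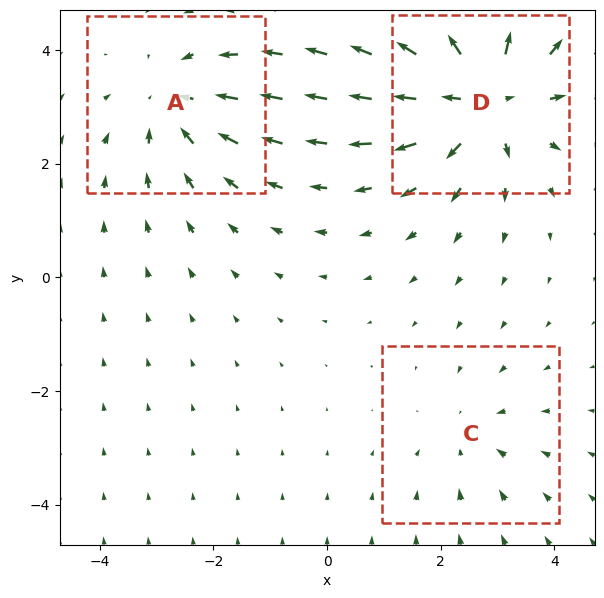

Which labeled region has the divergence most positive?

D

Divergence at each region's feature centre — A: about -3, C: about -2, D: about +4. Region D is most positive.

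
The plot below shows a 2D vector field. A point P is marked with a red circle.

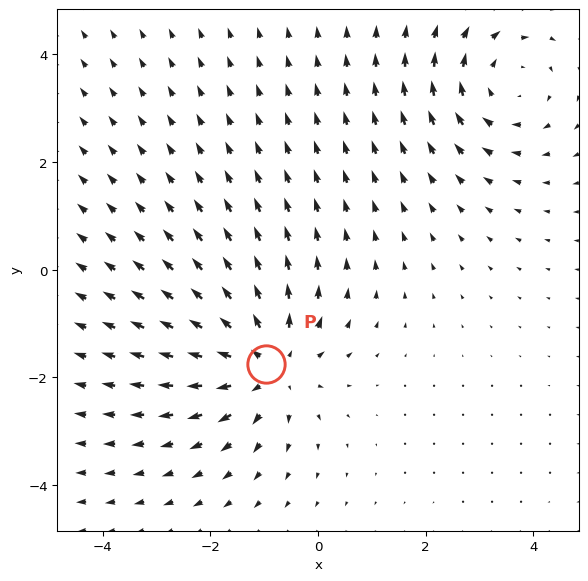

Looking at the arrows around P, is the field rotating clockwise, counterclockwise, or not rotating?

not rotating

Near P at (-1.0, -1.7) the arrows show no circulation. The curl there is ≈0.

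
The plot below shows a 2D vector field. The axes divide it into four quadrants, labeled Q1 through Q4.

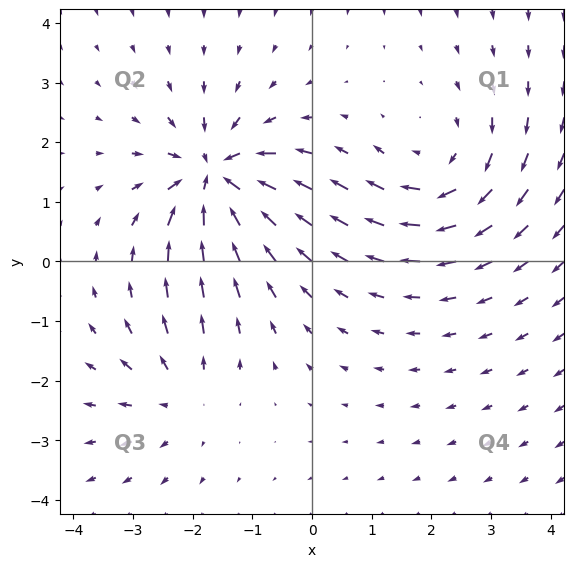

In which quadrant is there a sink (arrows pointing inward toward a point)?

Q2

The sink sits at approximately (-1.6, 1.4), which lies in quadrant Q2. The divergence there is about -6, negative as expected for a sink.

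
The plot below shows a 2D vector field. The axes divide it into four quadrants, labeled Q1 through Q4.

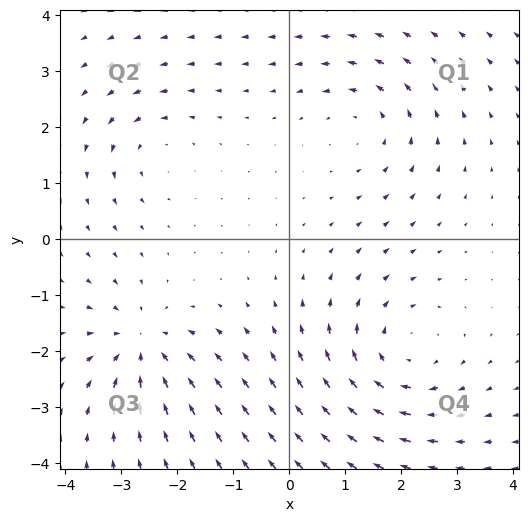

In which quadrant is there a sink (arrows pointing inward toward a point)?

Q3

The sink sits at approximately (-2.6, -1.9), which lies in quadrant Q3. The divergence there is about -5, negative as expected for a sink.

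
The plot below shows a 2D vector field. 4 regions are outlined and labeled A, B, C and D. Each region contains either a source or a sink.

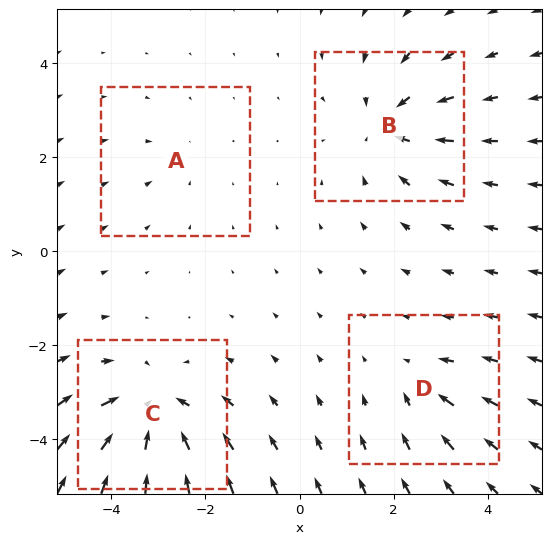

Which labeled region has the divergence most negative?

Divergence at each region's feature centre — A: about -2, B: about -5, C: about -6, D: about -3. Region C is most negative.

C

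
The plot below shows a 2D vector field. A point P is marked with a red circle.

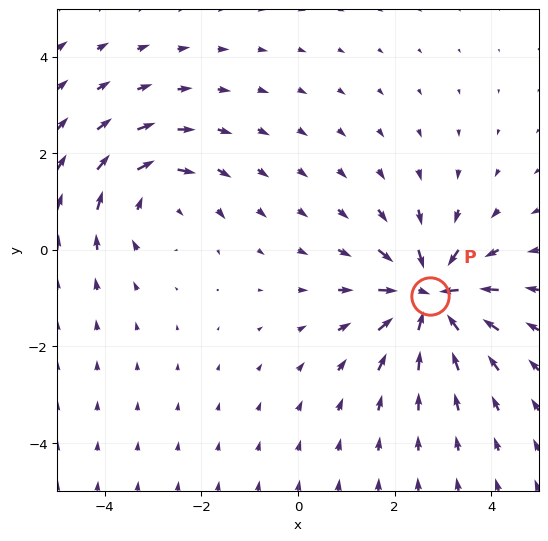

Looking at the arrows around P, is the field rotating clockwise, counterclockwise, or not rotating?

not rotating

Near P at (2.7, -1.0) the arrows show no circulation. The curl there is ≈0.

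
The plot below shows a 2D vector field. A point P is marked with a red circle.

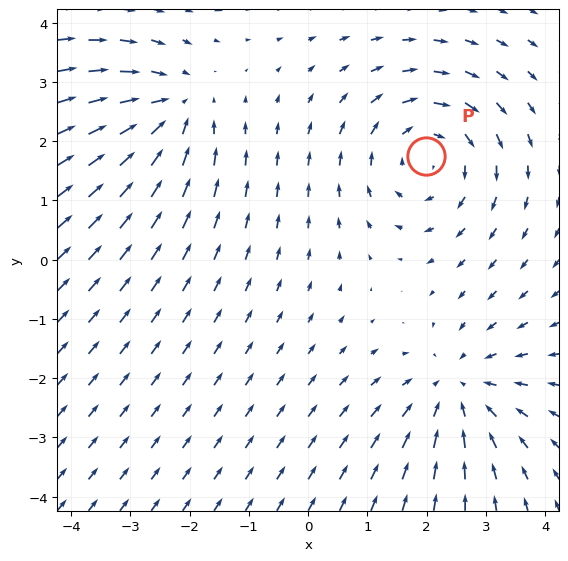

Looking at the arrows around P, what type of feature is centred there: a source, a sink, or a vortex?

At P (2.0, 1.7) the arrows circulate clockwise. Divergence ≈0, curl about -3 — near-zero divergence with nonzero curl is a vortex.

vortex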